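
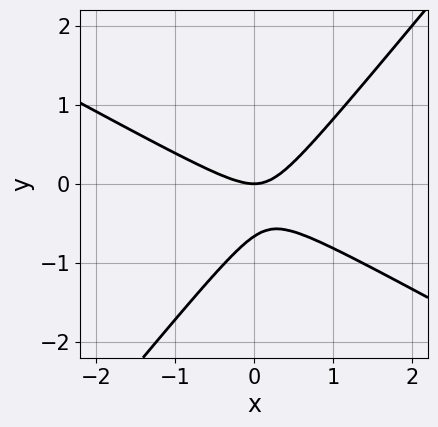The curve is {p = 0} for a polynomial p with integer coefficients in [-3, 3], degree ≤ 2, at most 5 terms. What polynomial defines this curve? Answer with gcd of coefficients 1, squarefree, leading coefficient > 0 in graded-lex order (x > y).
2*x^2 + 2*x*y - 3*y^2 - 2*y

(a) deg p = 2. No degree-1 curve has this shape.
(b) Against the integer gridlines: it crosses the y-axis at the gridline y = 0; one x-axis crossing is at x = 0.
(c) The integer polynomial consistent with all of this is the stated p.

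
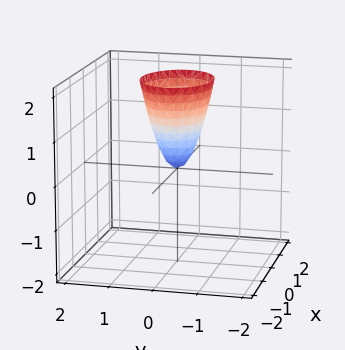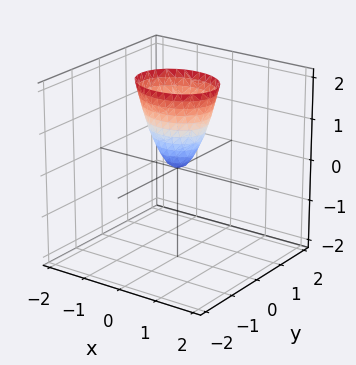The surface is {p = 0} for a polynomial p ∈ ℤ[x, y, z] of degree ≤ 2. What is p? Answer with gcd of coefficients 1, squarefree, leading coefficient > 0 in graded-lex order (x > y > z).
First, deg p = 2. A single bowl opening along one axis; a quadric.
Next, symmetries: it's symmetric under y → −y, forcing even powers of y; it's symmetric under x → −x, forcing even powers of x.
Then, against the integer gridlines: it meets the z-axis at z = 0 (among the integer gridlines); it meets the y-axis at y = 0 (among the integer gridlines).
Finally, putting this together gives p.

2*x^2 + 3*y^2 - z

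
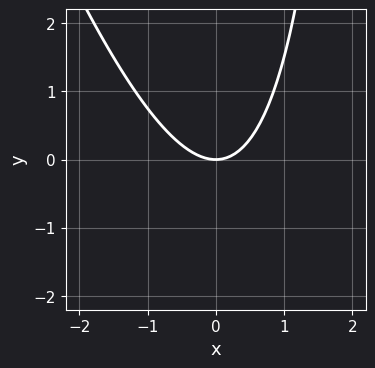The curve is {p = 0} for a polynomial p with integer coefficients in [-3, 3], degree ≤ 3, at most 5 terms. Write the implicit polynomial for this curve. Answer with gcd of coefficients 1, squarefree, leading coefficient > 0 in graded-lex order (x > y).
3*x^2 + x*y - 3*y

(a) deg p = 2. A generic line meets the curve in up to 2 points.
(b) Observable constraints: it crosses the x-axis at the gridline x = 0; it meets the y-axis at y = 0 (among the integer gridlines).
(c) Fitting integer coefficients to these (and the overall shape) gives p.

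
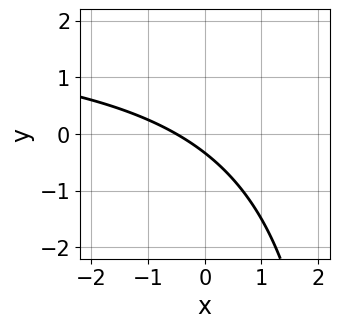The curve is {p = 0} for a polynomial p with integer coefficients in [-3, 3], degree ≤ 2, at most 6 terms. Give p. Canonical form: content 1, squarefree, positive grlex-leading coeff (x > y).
The degree is 2 — no degree-1 curve has this shape.
Solving for integer coefficients yields p as stated.

x*y - 2*x - 3*y - 1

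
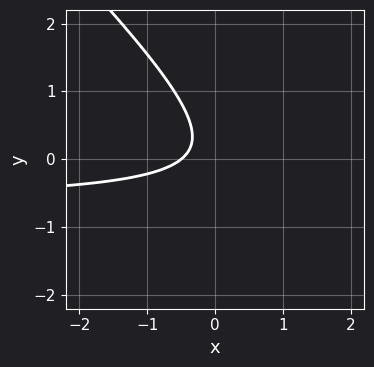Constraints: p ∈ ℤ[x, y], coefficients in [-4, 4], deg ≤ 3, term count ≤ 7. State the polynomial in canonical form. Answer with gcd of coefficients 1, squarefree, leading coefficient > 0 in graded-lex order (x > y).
Degree: the shape is more complex than any degree-1 curve, so deg p = 2.
Reading off the gridlines: it misses every integer gridline on the y-axis.
Solving for integer coefficients yields p as stated.

3*x*y + 3*y^2 + 2*x - y + 1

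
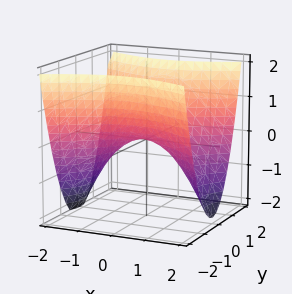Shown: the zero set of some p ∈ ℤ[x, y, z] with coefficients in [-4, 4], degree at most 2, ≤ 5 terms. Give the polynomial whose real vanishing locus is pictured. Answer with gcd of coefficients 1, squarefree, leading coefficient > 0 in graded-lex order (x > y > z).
x^2 - 2*y^2 + 2*z

(a) Degree: a hyperbolic paraboloid; a quadric, so deg p = 2.
(b) Symmetries: the y ↦ −y reflection is a symmetry, so y appears only in even powers; mirror symmetry x ↦ −x ⇒ only even powers of x.
(c) From the visible intercepts: it meets the z-axis at z = 0 (among the integer gridlines); one y-axis crossing is at y = 0; it meets the x-axis at x = 0 (among the integer gridlines).
(d) Assembling these constraints gives the stated polynomial.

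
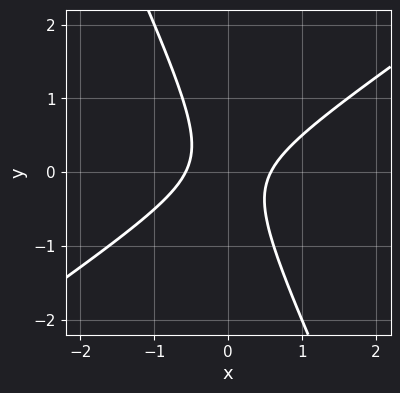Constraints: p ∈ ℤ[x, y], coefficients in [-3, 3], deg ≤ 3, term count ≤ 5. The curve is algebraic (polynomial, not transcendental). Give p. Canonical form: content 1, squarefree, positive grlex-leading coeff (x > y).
3*x^2 - 3*x*y - 2*y^2 - 1

First, deg p = 2. A generic line meets the curve in up to 2 points.
Then, observable constraints: the curve avoids every integer y-axis point in the box.
Finally, these observations pin down the coefficients.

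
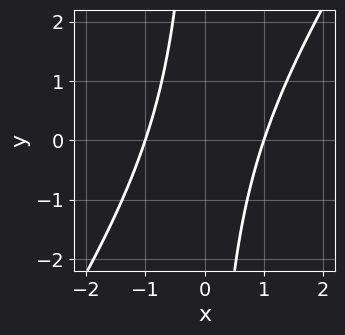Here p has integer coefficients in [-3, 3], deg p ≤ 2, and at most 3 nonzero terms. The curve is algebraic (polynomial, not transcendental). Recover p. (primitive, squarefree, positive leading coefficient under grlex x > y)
(a) deg p = 2. No degree-1 curve has this shape.
(b) Against the integer gridlines: the x-axis gridline crossings are at x ∈ {-1, 1}; it misses every integer gridline on the y-axis.
(c) Putting this together gives p.

3*x^2 - 2*x*y - 3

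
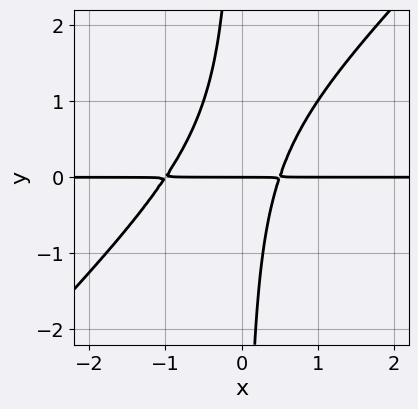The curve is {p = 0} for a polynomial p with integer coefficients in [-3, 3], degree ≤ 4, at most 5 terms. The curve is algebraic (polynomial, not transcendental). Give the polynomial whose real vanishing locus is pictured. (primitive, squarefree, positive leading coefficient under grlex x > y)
(a) The degree is 3 — a generic line meets the curve in up to 3 points.
(b) Checking where it meets the axes: one y-axis crossing is at y = 0; every point of the x-axis in the box is on the curve.
(c) Fitting integer coefficients to these (and the overall shape) gives p.

2*x^2*y - 2*x*y^2 + x*y - y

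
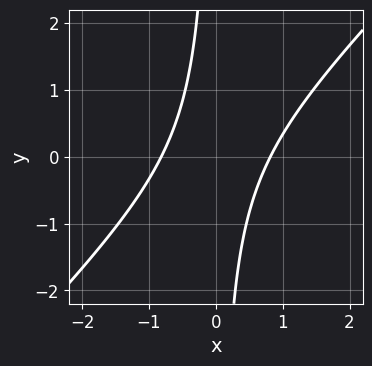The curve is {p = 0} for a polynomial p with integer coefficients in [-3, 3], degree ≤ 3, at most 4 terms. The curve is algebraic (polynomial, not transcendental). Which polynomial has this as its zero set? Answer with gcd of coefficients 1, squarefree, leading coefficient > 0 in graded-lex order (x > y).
First, deg p = 2. No degree-1 curve has this shape.
Then, checking where it meets the axes: no y-intercept at any integer in the box.
Finally, solving for integer coefficients yields p as stated.

3*x^2 - 3*x*y - 2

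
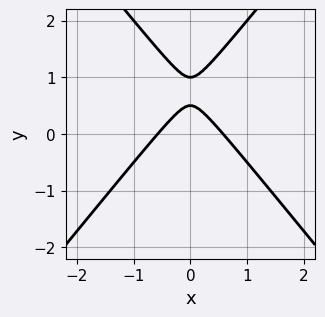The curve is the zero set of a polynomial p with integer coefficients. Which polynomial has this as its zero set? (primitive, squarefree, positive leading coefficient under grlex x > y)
First, deg p = 2. A generic line meets the curve in up to 2 points.
Next, symmetries: the x ↦ −x reflection is a symmetry, so x appears only in even powers.
Next, from the visible intercepts: it crosses the y-axis at the gridline y = 1.
Finally, solving for integer coefficients yields p as stated.

3*x^2 - 2*y^2 + 3*y - 1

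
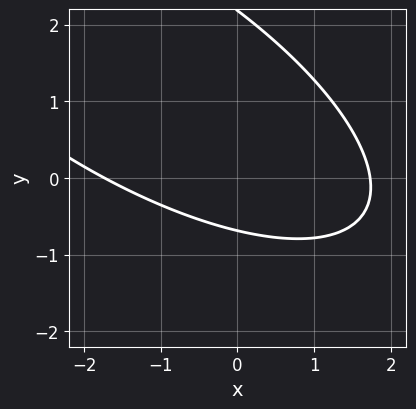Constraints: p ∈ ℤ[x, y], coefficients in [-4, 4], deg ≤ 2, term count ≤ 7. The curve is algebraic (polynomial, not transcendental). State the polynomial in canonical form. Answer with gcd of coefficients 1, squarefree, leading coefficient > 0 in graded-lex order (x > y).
x^2 + 2*x*y + 2*y^2 - 3*y - 3

(a) The degree is 2 — no degree-1 curve has this shape.
(b) Solving for integer coefficients yields p as stated.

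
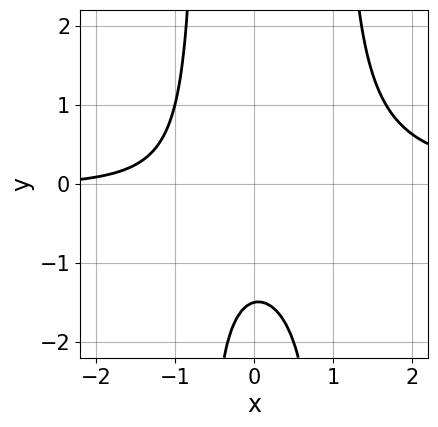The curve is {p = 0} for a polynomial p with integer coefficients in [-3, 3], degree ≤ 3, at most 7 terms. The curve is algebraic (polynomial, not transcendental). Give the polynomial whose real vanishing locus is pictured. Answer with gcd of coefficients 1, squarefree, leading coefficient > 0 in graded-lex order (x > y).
The degree is 3 — no degree-2 curve has this shape.
Observable constraints: no x-intercept at any integer in the box.
Fitting integer coefficients to these (and the overall shape) gives p.

3*x^2*y - x*y - x - 2*y - 3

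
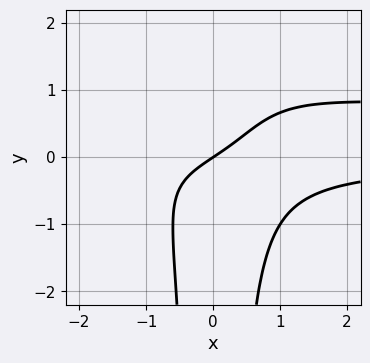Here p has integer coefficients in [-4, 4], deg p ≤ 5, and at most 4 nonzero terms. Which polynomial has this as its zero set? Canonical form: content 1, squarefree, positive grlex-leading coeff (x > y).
(a) The degree is 4 — a generic line meets the curve in up to 4 points.
(b) Checking where it meets the axes: it crosses the x-axis at the gridline x = 0; it meets the y-axis at y = 0 (among the integer gridlines).
(c) These observations pin down the coefficients.

3*x^2*y^2 - 2*x^2*y - 2*x + 3*y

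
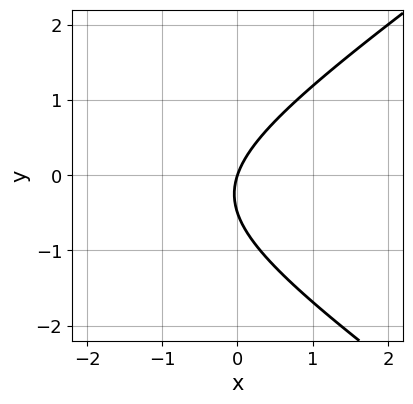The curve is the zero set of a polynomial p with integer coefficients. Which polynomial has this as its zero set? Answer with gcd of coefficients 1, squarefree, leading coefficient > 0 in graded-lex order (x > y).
x^2 - 2*y^2 + 3*x - y

First, degree: a generic line meets the curve in up to 2 points, so deg p = 2.
Next, from the axis intercepts and sections: it meets the x-axis at x = 0 (among the integer gridlines); it meets the y-axis at y = 0 (among the integer gridlines).
Finally, putting this together gives p.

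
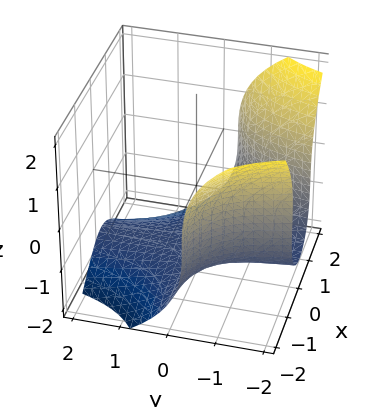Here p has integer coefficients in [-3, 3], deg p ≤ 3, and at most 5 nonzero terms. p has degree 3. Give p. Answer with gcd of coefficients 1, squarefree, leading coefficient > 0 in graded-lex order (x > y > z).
2*x^2*y + z^3 + 3

The degree is 3 — a generic line meets the surface in up to 3 points.
Against the integer gridlines: the surface avoids every integer x-axis point in the box; the surface avoids every integer y-axis point in the box.
These observations pin down the coefficients.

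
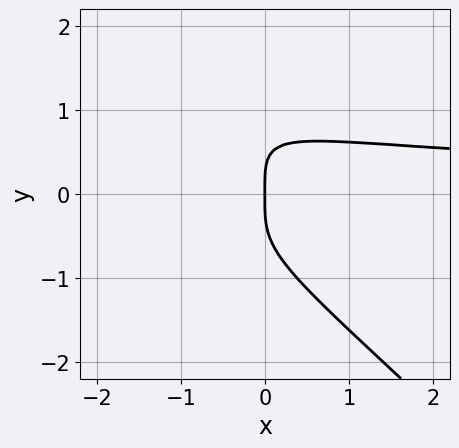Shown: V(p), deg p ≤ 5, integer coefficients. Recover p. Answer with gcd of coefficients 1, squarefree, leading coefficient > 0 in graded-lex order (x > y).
1. The degree is 4 — a generic line meets the curve in up to 4 points.
2. Against the integer gridlines: it meets the x-axis at x = 0 (among the integer gridlines); it meets the y-axis at y = 0 (among the integer gridlines).
3. Matching integer coefficients to the picture gives p.

x^2*y^2 + 2*x*y^3 + y^4 - x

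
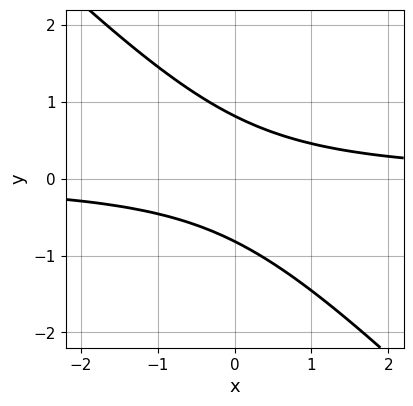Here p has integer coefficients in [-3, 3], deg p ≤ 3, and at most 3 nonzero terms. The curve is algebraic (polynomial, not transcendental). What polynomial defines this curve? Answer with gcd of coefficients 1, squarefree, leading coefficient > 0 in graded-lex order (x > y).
3*x*y + 3*y^2 - 2

1. deg p = 2. A generic line meets the curve in up to 2 points.
2. Reading off the gridlines: no x-intercept at any integer in the box.
3. These observations pin down the coefficients.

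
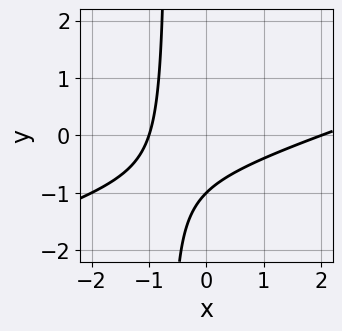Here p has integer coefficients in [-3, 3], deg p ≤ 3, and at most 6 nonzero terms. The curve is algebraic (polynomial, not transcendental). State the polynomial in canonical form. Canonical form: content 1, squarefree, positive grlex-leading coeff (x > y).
x^2 - 3*x*y - x - 2*y - 2

(a) The degree is 2 — a generic line meets the curve in up to 2 points.
(b) Against the integer gridlines: among the integer gridlines, it crosses the x-axis at x ∈ {-1, 2}; one y-axis crossing is at y = -1.
(c) Together with the visible shape, these determine p as stated.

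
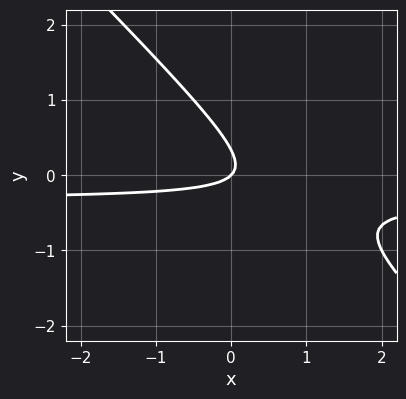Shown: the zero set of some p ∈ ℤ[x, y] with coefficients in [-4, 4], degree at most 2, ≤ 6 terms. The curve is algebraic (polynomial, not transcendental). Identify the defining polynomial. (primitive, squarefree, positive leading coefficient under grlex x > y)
(a) The degree is 2 — the shape is more complex than any degree-1 curve.
(b) From the visible intercepts: it meets the x-axis at x = 0 (among the integer gridlines); it meets the y-axis at y = 0 (among the integer gridlines).
(c) Assembling these constraints gives the stated polynomial.

3*x*y + 3*y^2 + x - y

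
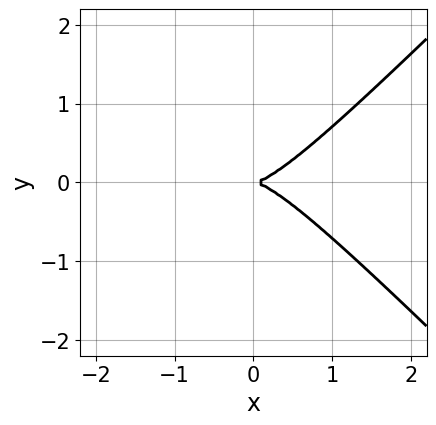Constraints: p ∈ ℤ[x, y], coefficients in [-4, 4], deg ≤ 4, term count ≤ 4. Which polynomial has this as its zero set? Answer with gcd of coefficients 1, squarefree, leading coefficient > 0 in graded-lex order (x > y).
1. Degree: the shape is more complex than any degree-2 curve, so deg p = 3.
2. Symmetries: mirror symmetry y ↦ −y ⇒ only even powers of y.
3. Observable constraints: it crosses the y-axis at the gridline y = 0; it crosses the x-axis at the gridline x = 0.
4. Putting this together gives p.

x^3 - x*y^2 - y^2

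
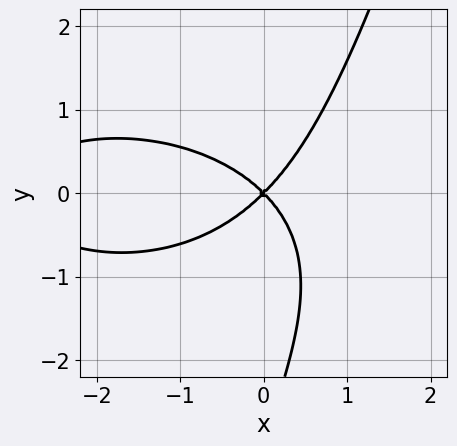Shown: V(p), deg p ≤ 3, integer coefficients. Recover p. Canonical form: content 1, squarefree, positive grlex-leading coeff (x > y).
x^3 + 3*x*y^2 - y^3 + 3*x^2 - 3*y^2

First, degree: no degree-2 curve has this shape, so deg p = 3.
Then, checking where it meets the axes: it crosses the x-axis at the gridline x = 0; it crosses the y-axis at the gridline y = 0.
Finally, the integer polynomial consistent with all of this is the stated p.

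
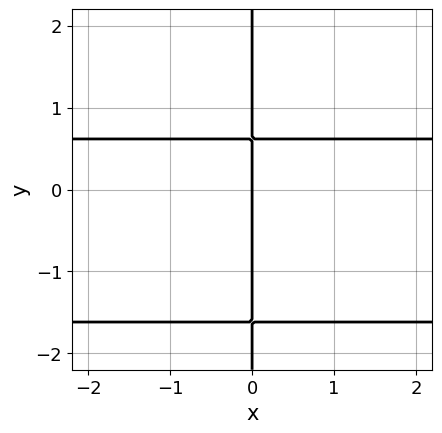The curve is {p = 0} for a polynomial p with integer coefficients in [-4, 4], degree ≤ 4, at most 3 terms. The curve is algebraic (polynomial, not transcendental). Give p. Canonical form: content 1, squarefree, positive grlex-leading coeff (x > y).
x*y^2 + x*y - x

(a) deg p = 3. A generic line meets the curve in up to 3 points.
(b) Observable constraints: it meets the x-axis at x = 0 (among the integer gridlines); every point of the y-axis in the box is on the curve.
(c) Assembling these constraints gives the stated polynomial.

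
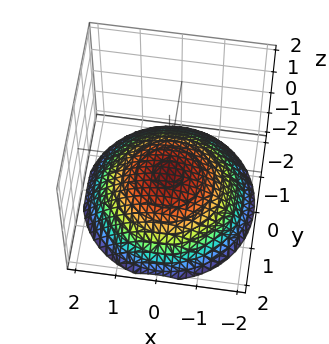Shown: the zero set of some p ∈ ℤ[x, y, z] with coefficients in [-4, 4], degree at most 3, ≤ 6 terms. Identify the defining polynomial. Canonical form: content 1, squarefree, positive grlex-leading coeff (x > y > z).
1. The degree is 2 — a generic line meets the surface in up to 2 points.
2. By symmetry, the z-axis is an axis of rotation, so x and y enter only as x² + y².
3. Against the integer gridlines: the surface avoids every integer x-axis point in the box; the surface avoids every integer y-axis point in the box; a circular section at z = -1 has radius exactly 1.
4. Putting this together gives p.

x^2 + y^2 + 3*z + 2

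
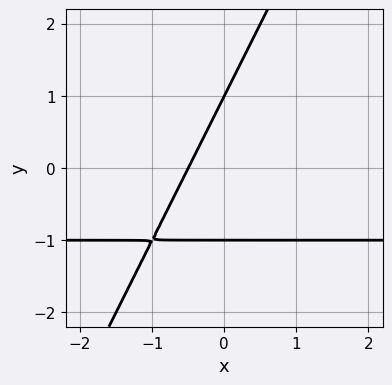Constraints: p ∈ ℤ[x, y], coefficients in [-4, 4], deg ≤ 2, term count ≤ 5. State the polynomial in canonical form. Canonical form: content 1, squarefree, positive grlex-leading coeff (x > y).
2*x*y - y^2 + 2*x + 1

(a) The degree is 2 — no degree-1 curve has this shape.
(b) From the visible intercepts: among the integer gridlines, it crosses the y-axis at y ∈ {-1, 1}.
(c) Assembling these constraints gives the stated polynomial.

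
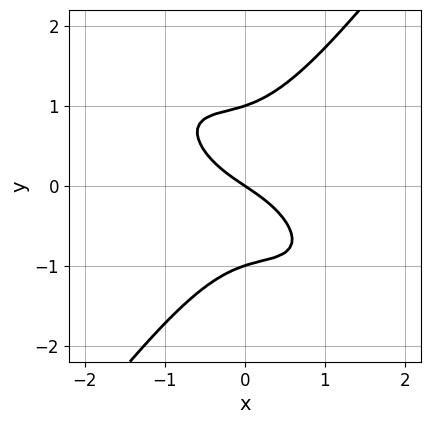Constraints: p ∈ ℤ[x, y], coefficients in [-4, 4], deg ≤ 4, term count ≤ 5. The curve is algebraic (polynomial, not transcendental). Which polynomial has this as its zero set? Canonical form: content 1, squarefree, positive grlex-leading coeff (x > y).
3*x^3 + 3*x^2*y - 3*y^3 + 2*x + 3*y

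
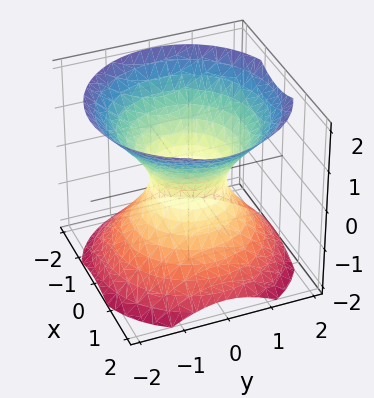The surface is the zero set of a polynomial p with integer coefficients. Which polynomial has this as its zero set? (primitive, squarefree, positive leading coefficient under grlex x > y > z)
3*x^2 + 3*y^2 - 3*z^2 - 2

(a) The degree is 2 — one connected sheet with a waist; a quadric.
(b) Symmetries: it's symmetric under z → −z, forcing even powers of z; the surface is invariant under rotation about z: p = q(x² + y², z).
(c) Against the integer gridlines: no z-intercept at any integer in the box; a circular section at z = -1 has radius between 1 and 2.
(d) Matching integer coefficients to the picture gives p.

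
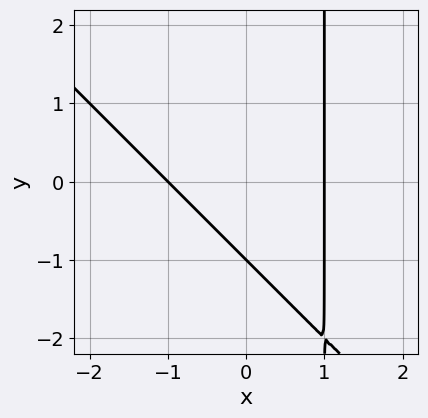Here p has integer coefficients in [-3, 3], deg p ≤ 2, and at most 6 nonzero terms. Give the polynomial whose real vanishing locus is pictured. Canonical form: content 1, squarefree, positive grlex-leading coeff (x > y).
x^2 + x*y - y - 1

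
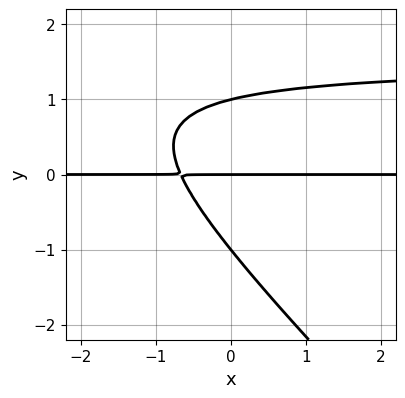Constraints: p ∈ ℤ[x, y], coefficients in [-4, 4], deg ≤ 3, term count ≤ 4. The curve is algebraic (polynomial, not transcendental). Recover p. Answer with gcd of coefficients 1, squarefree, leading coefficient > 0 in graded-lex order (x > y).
(a) The degree is 3 — a generic line meets the curve in up to 3 points.
(b) From the visible intercepts: among the integer gridlines, it crosses the y-axis at y ∈ {-1, 0, 1}; every point of the x-axis in the box is on the curve.
(c) Putting this together gives p.

2*x*y^2 + 2*y^3 - 3*x*y - 2*y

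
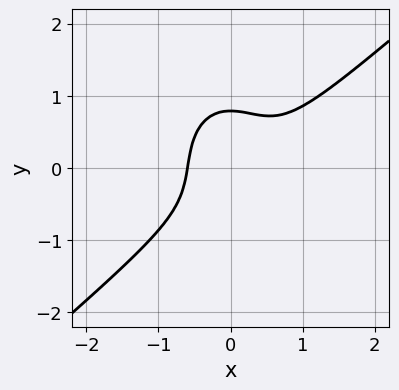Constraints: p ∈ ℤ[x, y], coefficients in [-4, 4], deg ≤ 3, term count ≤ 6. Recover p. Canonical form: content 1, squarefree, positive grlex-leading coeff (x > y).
1. The degree is 3 — no degree-2 curve has this shape.
2. Putting this together gives p.

3*x^3 - 2*x^2*y - 2*y^3 - x^2 + 1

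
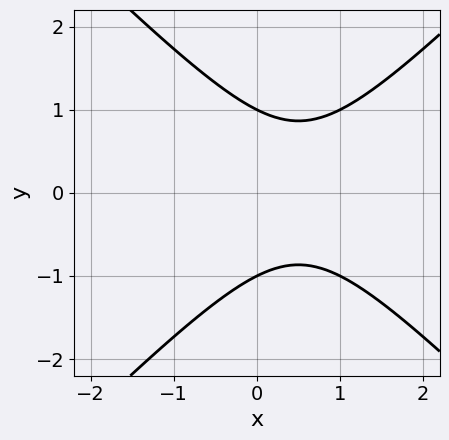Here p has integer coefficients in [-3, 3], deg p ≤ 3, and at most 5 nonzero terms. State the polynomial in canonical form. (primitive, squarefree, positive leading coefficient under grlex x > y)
x^2 - y^2 - x + 1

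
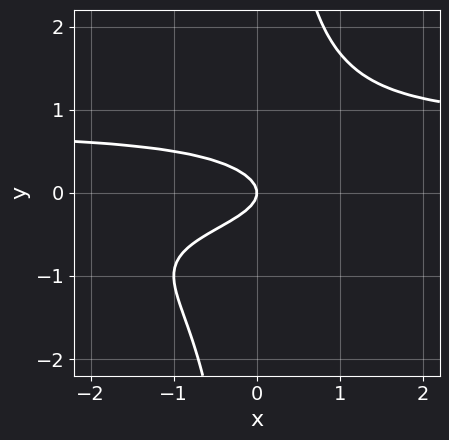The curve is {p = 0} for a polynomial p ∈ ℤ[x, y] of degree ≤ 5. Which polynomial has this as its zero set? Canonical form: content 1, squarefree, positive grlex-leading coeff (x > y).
2*x*y^3 - 3*y^2 - x

(a) The degree is 4 — no degree-3 curve has this shape.
(b) Against the integer gridlines: one y-axis crossing is at y = 0; it meets the x-axis at x = 0 (among the integer gridlines).
(c) Fitting integer coefficients to these (and the overall shape) gives p.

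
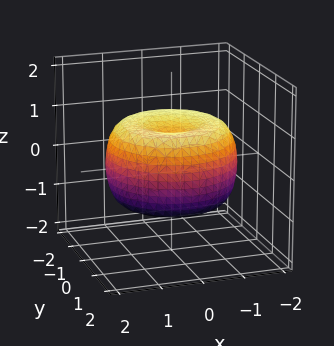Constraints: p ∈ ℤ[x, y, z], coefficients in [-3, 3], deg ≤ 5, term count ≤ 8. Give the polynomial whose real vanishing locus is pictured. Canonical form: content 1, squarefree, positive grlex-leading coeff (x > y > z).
x^4 + 2*x^2*y^2 + y^4 - 2*x^2 - 2*y^2 + 2*z^2 - 1

First, degree: the shape is more complex than any degree-3 surface, so deg p = 4.
Next, by symmetry, the surface is invariant under rotation about z: p = q(x² + y², z).
Next, against the integer gridlines: a circular section at z = 1 has radius exactly 1.
Finally, putting this together gives p.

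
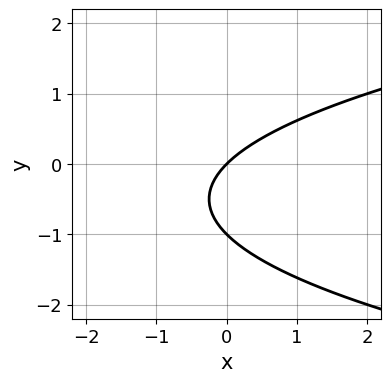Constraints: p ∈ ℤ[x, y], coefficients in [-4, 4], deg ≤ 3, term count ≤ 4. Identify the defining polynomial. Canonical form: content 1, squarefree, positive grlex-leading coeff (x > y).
1. deg p = 2. The shape is more complex than any degree-1 curve.
2. Observable constraints: it crosses the x-axis at the gridline x = 0; the y-axis gridline crossings are at y ∈ {-1, 0}.
3. Fitting integer coefficients to these (and the overall shape) gives p.

y^2 - x + y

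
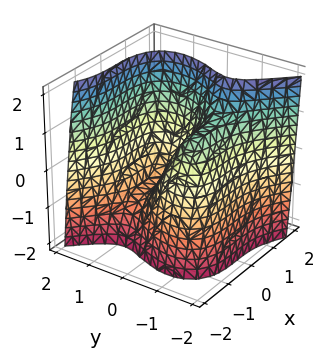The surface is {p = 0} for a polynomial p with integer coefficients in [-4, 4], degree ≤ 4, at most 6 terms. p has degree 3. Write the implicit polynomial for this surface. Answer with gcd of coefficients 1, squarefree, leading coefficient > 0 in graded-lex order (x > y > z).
x^3 + y^3 - 2*y - z

deg p = 3. No degree-2 surface has this shape.
From the visible intercepts: one z-axis crossing is at z = 0; it crosses the y-axis at the gridline y = 0; it meets the x-axis at x = 0 (among the integer gridlines).
Together with the visible shape, these determine p as stated.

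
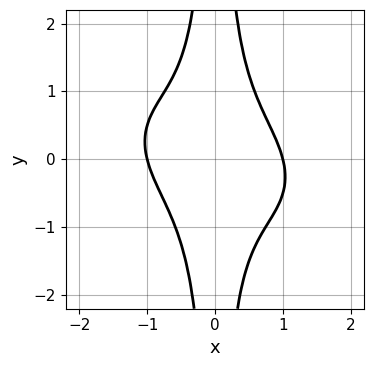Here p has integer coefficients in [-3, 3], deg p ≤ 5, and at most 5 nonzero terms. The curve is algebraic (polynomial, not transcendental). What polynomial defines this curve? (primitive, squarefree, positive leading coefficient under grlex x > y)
x^4 + x^3*y + 2*x^2*y^2 - 1

First, deg p = 4. No degree-3 curve has this shape.
Next, reading off the gridlines: it misses every integer gridline on the y-axis; among the integer gridlines, it crosses the x-axis at x ∈ {-1, 1}.
Finally, the integer polynomial consistent with all of this is the stated p.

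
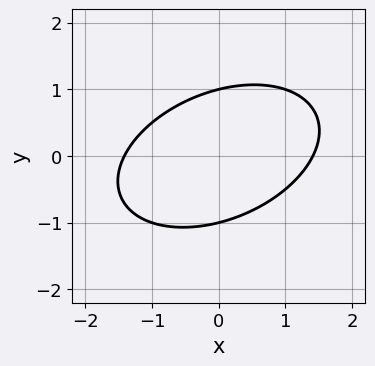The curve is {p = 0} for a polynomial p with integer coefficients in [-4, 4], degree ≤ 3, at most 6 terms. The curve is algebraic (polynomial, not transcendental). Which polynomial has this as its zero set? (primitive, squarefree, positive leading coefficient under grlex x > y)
The degree is 2 — a generic line meets the curve in up to 2 points.
Reading off the gridlines: among the integer gridlines, it crosses the y-axis at y ∈ {-1, 1}.
Solving for integer coefficients yields p as stated.

x^2 - x*y + 2*y^2 - 2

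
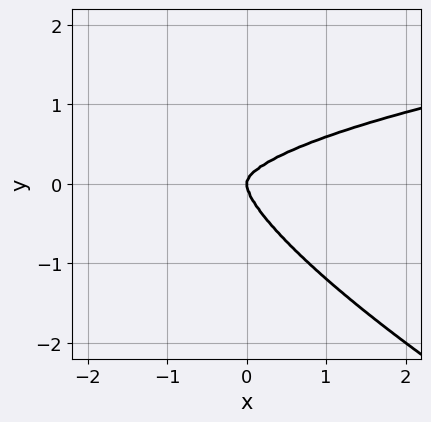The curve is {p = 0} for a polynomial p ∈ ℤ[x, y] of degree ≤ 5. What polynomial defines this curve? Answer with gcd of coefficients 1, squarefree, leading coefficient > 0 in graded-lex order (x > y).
x^2*y^2 + 3*x*y^3 + 3*y^4 - x^3 - x*y^2

(a) Degree: no degree-3 curve has this shape, so deg p = 4.
(b) From the axis intercepts and sections: it crosses the x-axis at the gridline x = 0; one y-axis crossing is at y = 0.
(c) These observations pin down the coefficients.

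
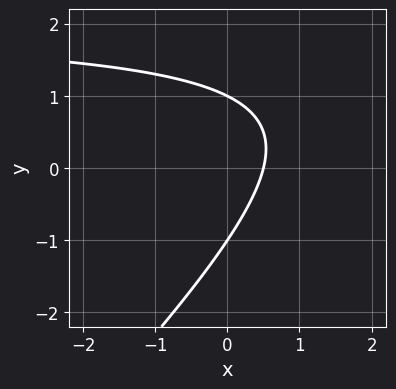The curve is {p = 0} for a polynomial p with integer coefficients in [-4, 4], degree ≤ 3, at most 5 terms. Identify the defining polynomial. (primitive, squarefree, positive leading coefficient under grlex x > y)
x*y - y^2 - 2*x + 1

(a) deg p = 2. A generic line meets the curve in up to 2 points.
(b) Observable constraints: the y-axis gridline crossings are at y ∈ {-1, 1}.
(c) Solving for integer coefficients yields p as stated.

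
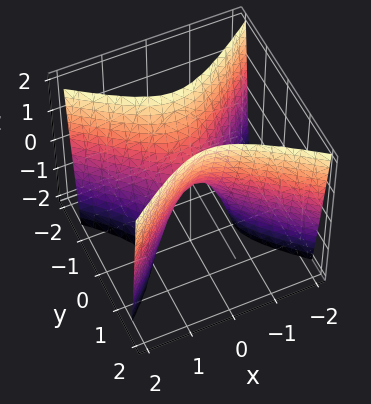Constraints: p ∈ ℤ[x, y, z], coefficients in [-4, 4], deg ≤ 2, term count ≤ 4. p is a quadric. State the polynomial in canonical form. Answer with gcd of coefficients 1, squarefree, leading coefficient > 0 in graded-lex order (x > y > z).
2*x^2 - 3*y^2 + z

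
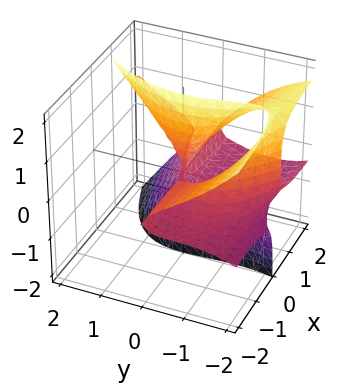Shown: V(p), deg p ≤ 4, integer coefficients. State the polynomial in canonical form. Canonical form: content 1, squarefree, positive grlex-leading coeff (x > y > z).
(a) Degree: a generic line meets the surface in up to 3 points, so deg p = 3.
(b) Against the integer gridlines: it crosses the y-axis at the gridline y = -2; the visible x-axis segment lies entirely on the surface; the visible z-axis segment lies entirely on the surface.
(c) Assembling these constraints gives the stated polynomial.

2*x*y*z + 3*x*z^2 - y^3 + x*y - 2*y^2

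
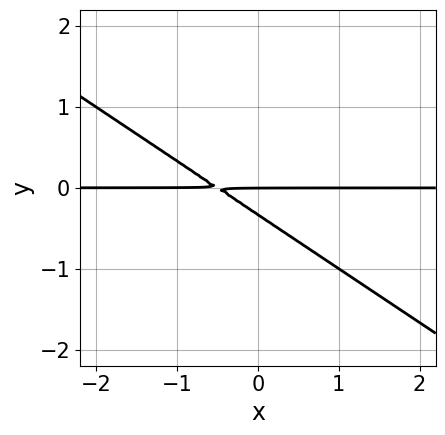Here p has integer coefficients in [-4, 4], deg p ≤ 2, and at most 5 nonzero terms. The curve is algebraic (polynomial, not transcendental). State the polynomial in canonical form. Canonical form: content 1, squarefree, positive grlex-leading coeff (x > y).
2*x*y + 3*y^2 + y

1. deg p = 2. A generic line meets the curve in up to 2 points.
2. Observable constraints: it crosses the y-axis at the gridline y = 0; every point of the x-axis in the box is on the curve.
3. Fitting integer coefficients to these (and the overall shape) gives p.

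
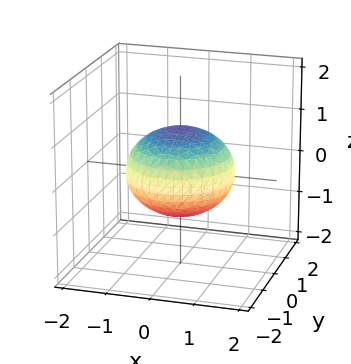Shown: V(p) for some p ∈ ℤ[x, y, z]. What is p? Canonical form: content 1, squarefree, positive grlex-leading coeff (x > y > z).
2*x^2 + 2*y^2 + 3*z^2 - 3

(a) deg p = 2. Bounded and convex; a quadric.
(b) By symmetry, every cross-section ⟂ z is a circle, so x, y appear only via x² + y²; the z ↦ −z reflection is a symmetry, so z appears only in even powers.
(c) Observable constraints: the z-axis gridline crossings are at z ∈ {-1, 1}; a circular section at z = 0 has radius between 1 and 2.
(d) Together with the visible shape, these determine p as stated.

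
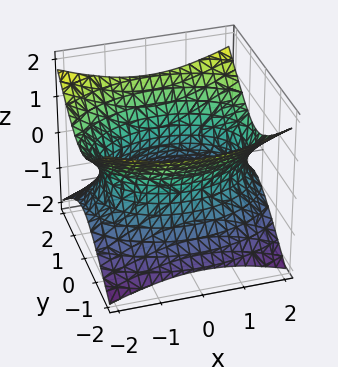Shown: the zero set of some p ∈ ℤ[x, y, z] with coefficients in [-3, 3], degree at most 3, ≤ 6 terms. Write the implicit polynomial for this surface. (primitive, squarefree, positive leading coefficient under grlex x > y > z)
x^2 + 2*y^2 - 3*z^2 - 3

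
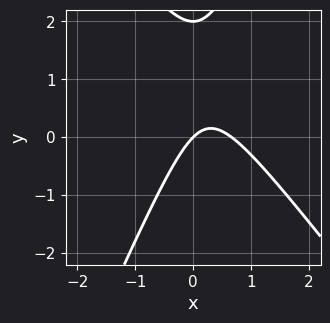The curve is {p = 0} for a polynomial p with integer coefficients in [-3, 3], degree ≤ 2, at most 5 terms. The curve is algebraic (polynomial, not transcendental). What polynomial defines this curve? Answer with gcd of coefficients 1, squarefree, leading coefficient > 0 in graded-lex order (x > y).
3*x^2 + x*y - y^2 - 2*x + 2*y

1. Degree: no degree-1 curve has this shape, so deg p = 2.
2. From the axis intercepts and sections: it meets the x-axis at x = 0 (among the integer gridlines); among the integer gridlines, it crosses the y-axis at y ∈ {0, 2}.
3. The integer polynomial consistent with all of this is the stated p.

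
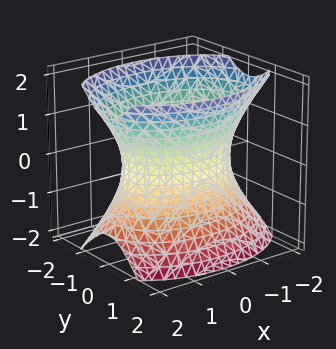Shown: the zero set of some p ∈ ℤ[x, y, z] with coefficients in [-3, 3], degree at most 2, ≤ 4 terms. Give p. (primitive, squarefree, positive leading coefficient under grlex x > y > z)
(a) Degree: one connected sheet with a waist; a quadric, so deg p = 2.
(b) Symmetries: mirror symmetry y ↦ −y ⇒ only even powers of y; mirror symmetry x ↦ −x ⇒ only even powers of x; it's symmetric under z → −z, forcing even powers of z.
(c) From the axis intercepts and sections: the y-axis gridline crossings are at y ∈ {-1, 1}; it misses every integer gridline on the z-axis.
(d) Together with the visible shape, these determine p as stated.

x^2 + 2*y^2 - z^2 - 2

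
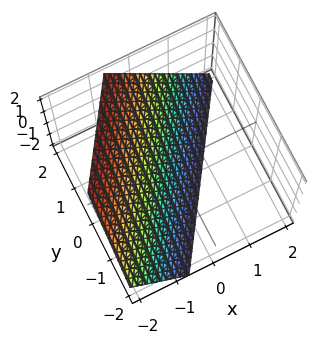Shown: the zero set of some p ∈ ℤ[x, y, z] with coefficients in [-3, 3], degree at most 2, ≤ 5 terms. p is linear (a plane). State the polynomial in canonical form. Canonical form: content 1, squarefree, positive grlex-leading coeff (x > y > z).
(a) Degree: every cross-section is a straight line — this is a plane, so deg p = 1.
(b) From the visible intercepts: one y-axis crossing is at y = 1; it meets the z-axis at z = -1 (among the integer gridlines).
(c) Solving for integer coefficients yields p as stated.

3*x - 2*y + 2*z + 2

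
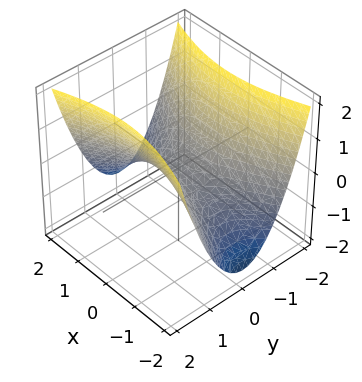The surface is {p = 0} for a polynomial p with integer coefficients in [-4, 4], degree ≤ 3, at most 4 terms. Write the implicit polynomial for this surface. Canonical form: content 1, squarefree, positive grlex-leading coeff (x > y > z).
deg p = 2. A saddle surface; a quadric.
Symmetries: it's symmetric under x → −x, forcing even powers of x; mirror symmetry y ↦ −y ⇒ only even powers of y.
Observable constraints: it meets the x-axis at x = 0 (among the integer gridlines); it crosses the y-axis at the gridline y = 0; it meets the z-axis at z = 0 (among the integer gridlines).
These observations pin down the coefficients.

x^2 - 3*y^2 + 3*z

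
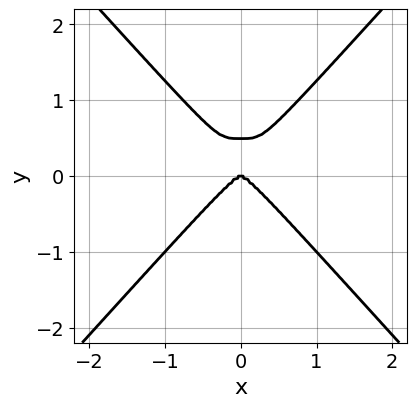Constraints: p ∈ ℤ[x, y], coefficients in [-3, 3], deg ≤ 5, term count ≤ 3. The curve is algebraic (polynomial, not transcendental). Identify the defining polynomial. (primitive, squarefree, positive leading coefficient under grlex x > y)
3*x^4 - 2*y^4 + y^3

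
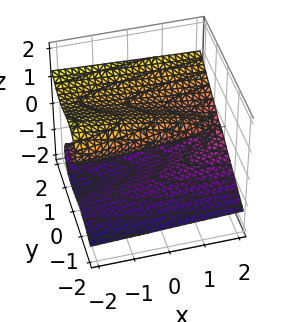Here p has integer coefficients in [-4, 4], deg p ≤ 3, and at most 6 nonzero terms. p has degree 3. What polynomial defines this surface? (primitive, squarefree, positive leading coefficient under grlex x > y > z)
2*y^3 - 3*y^2*z - 3*z^3 - x*z + 2*z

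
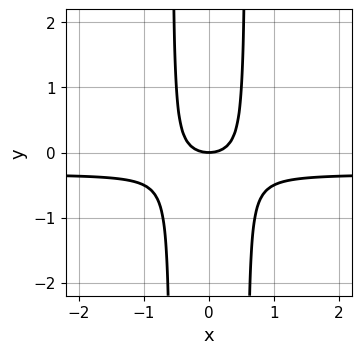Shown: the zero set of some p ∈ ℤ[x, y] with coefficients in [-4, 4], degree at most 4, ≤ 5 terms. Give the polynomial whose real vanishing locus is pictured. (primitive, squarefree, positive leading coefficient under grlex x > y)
3*x^2*y + x^2 - y

The degree is 3 — the shape is more complex than any degree-2 curve.
Symmetries: mirror symmetry x ↦ −x ⇒ only even powers of x.
Reading off the gridlines: it crosses the x-axis at the gridline x = 0; it crosses the y-axis at the gridline y = 0.
Matching integer coefficients to the picture gives p.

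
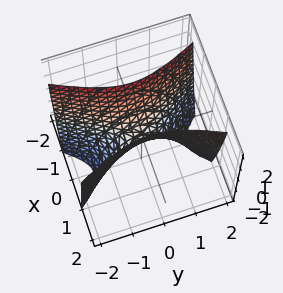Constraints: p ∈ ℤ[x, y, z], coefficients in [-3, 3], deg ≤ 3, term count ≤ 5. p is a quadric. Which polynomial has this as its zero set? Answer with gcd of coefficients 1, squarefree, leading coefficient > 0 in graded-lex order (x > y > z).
3*x^2 - y^2 - z

The degree is 2 — a hyperbolic paraboloid; a quadric.
Symmetries: mirror symmetry y ↦ −y ⇒ only even powers of y; the x ↦ −x reflection is a symmetry, so x appears only in even powers.
Reading off the gridlines: it crosses the y-axis at the gridline y = 0; it meets the x-axis at x = 0 (among the integer gridlines).
The integer polynomial consistent with all of this is the stated p.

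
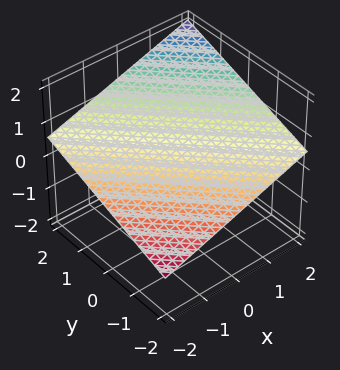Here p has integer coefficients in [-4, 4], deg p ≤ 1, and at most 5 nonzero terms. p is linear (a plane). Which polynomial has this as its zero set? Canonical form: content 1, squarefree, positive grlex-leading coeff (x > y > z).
(a) deg p = 1. The surface is flat (a plane).
(b) From the visible intercepts: it crosses the y-axis at the gridline y = -2; it crosses the x-axis at the gridline x = -2.
(c) Solving for integer coefficients yields p as stated.

x + y - 3*z + 2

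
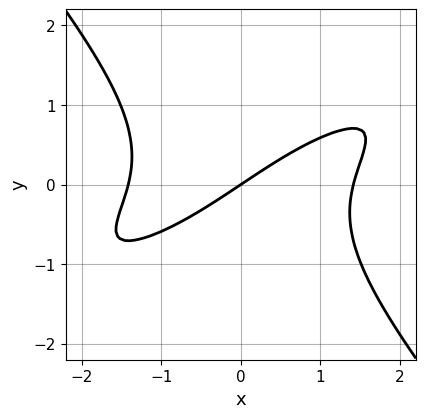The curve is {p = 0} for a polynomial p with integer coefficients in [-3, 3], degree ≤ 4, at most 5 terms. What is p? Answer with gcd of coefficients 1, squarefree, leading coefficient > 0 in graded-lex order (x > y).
x^3 - 2*x^2*y + 2*y^3 - 2*x + 3*y

Degree: the shape is more complex than any degree-2 curve, so deg p = 3.
Reading off the gridlines: one y-axis crossing is at y = 0; one x-axis crossing is at x = 0.
Fitting integer coefficients to these (and the overall shape) gives p.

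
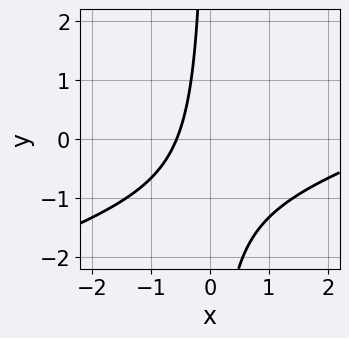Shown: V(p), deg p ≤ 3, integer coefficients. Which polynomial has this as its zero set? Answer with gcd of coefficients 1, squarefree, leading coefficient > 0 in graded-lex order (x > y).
x^2 - 3*x*y - 3*x - 2

deg p = 2. The shape is more complex than any degree-1 curve.
From the axis intercepts and sections: the curve avoids every integer y-axis point in the box.
Assembling these constraints gives the stated polynomial.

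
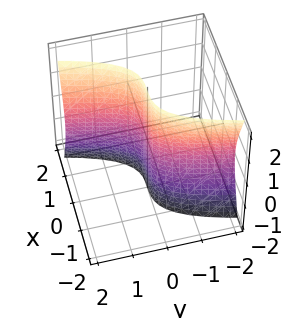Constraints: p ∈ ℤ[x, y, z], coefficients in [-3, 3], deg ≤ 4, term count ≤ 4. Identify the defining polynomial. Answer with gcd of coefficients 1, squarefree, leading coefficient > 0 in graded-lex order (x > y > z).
3*x^3 - y*z^2 - 2*y

(a) deg p = 3. The shape is more complex than any degree-2 surface.
(b) From the visible intercepts: it meets the x-axis at x = 0 (among the integer gridlines); the visible z-axis segment lies entirely on the surface; it meets the y-axis at y = 0 (among the integer gridlines).
(c) Assembling these constraints gives the stated polynomial.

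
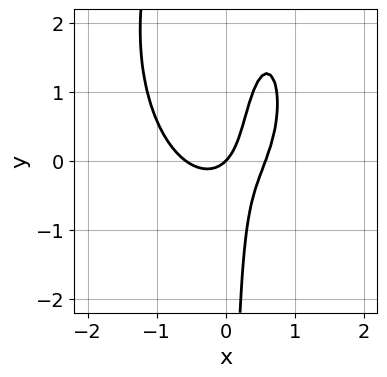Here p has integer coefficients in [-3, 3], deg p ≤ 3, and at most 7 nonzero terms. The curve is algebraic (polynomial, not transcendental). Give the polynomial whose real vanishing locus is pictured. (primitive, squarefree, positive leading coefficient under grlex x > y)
(a) deg p = 3. A generic line meets the curve in up to 3 points.
(b) Against the integer gridlines: it crosses the y-axis at the gridline y = 0; it meets the x-axis at x = 0 (among the integer gridlines).
(c) Together with the visible shape, these determine p as stated.

3*x^3 + x*y^2 - 3*x*y - x + y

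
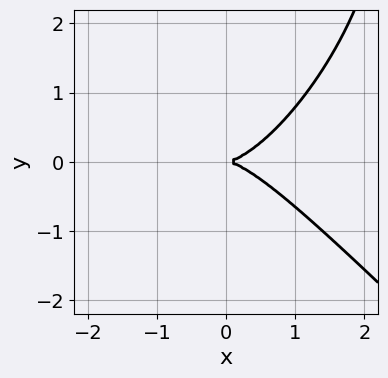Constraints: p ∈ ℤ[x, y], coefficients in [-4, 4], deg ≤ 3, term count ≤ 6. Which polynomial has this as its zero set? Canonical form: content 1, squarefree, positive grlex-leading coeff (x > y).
2*x^3 - x*y^2 + y^3 - 3*y^2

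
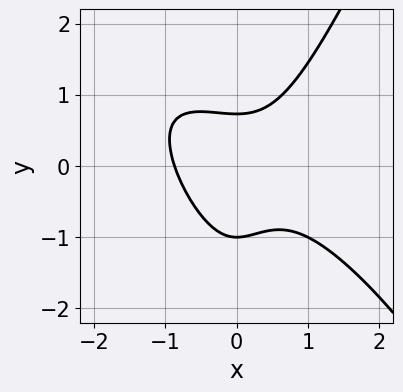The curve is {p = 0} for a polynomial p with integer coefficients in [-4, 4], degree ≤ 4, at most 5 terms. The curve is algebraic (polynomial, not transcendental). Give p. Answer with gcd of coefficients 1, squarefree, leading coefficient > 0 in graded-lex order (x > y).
3*x^3 + 3*x^2*y - y^3 - 3*y^2 + 2

The degree is 3 — no degree-2 curve has this shape.
From the axis intercepts and sections: it meets the y-axis at y = -1 (among the integer gridlines).
Assembling these constraints gives the stated polynomial.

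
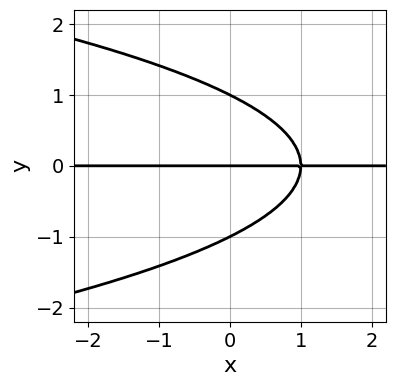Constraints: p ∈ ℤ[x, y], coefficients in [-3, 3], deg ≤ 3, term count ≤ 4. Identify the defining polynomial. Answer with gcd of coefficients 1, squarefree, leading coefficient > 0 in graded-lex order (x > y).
y^3 + x*y - y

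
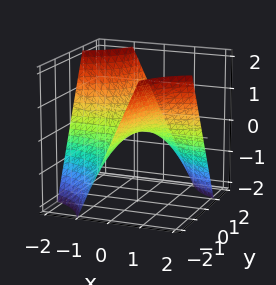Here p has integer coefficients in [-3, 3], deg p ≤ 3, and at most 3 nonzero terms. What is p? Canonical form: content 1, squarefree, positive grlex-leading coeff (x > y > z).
x*y + z

1. deg p = 2.
2. Against the integer gridlines: the visible y-axis segment lies entirely on the surface; every point of the x-axis in the box is on the surface.
3. Solving for integer coefficients yields p as stated.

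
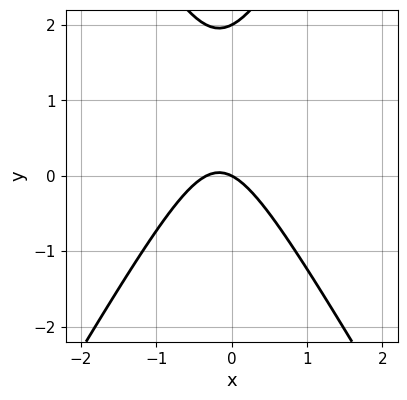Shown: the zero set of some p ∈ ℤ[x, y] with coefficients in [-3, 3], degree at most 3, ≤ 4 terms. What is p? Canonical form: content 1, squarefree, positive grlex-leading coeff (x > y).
3*x^2 - y^2 + x + 2*y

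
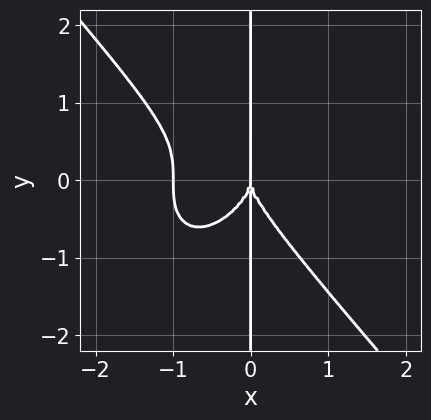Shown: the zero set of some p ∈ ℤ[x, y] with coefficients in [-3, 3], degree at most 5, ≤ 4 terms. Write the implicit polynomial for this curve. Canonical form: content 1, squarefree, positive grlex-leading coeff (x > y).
The degree is 4 — the shape is more complex than any degree-3 curve.
Checking where it meets the axes: the x-axis gridline crossings are at x ∈ {-1, 0}; every point of the y-axis in the box is on the curve.
Putting this together gives p.

3*x^4 + 2*x*y^3 + 3*x^3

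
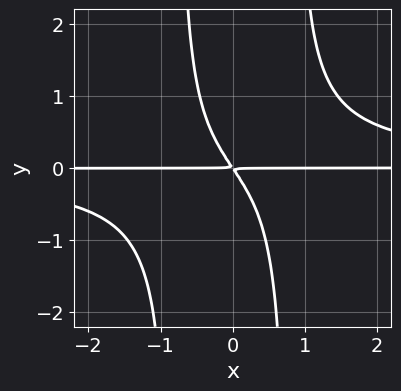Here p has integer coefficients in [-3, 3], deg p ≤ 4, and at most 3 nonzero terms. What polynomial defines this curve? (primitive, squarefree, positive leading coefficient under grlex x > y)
3*x^2*y^2 - 3*x*y - 2*y^2

1. Degree: a generic line meets the curve in up to 4 points, so deg p = 4.
2. Observable constraints: the visible x-axis segment lies entirely on the curve.
3. Together with the visible shape, these determine p as stated.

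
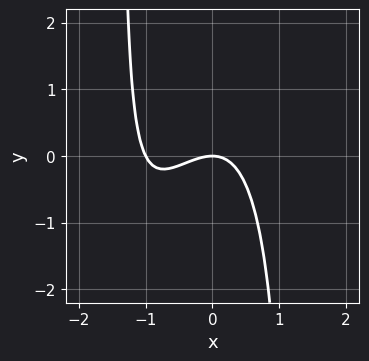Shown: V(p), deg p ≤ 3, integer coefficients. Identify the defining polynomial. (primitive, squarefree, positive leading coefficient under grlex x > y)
2*x^3 - x^2*y + 2*x^2 + 2*y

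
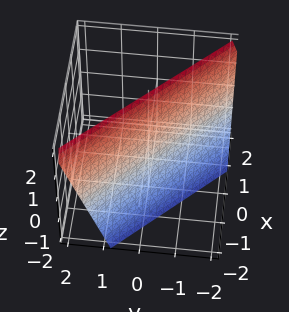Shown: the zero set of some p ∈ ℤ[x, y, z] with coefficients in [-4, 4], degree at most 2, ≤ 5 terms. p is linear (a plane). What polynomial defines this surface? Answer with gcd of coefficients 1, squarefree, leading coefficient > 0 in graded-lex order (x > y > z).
First, deg p = 1.
Next, from the axis intercepts and sections: one z-axis crossing is at z = 2.
Finally, solving for integer coefficients yields p as stated.

3*x + 3*y - z + 2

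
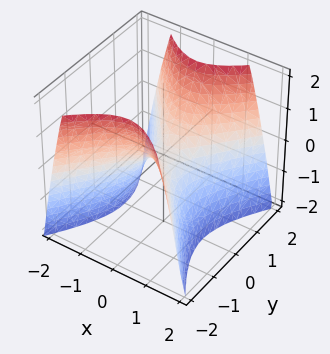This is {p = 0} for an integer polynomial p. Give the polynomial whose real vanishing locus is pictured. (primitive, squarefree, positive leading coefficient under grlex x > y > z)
3*x^2 - 2*y^2 + 2*z

Degree: a saddle surface; a quadric, so deg p = 2.
Symmetries: it's symmetric under y → −y, forcing even powers of y; mirror symmetry x ↦ −x ⇒ only even powers of x.
From the axis intercepts and sections: one x-axis crossing is at x = 0; it crosses the z-axis at the gridline z = 0.
Assembling these constraints gives the stated polynomial.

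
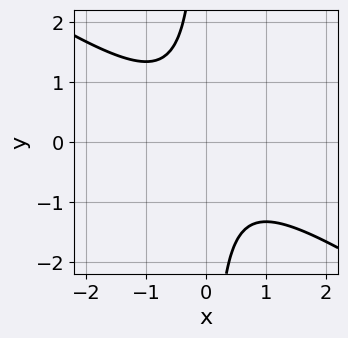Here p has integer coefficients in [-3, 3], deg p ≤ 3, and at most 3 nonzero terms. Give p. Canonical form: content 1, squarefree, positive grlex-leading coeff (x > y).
2*x^2 + 3*x*y + 2

First, deg p = 2.
Next, against the integer gridlines: it misses every integer gridline on the x-axis; the curve avoids every integer y-axis point in the box.
Finally, solving for integer coefficients yields p as stated.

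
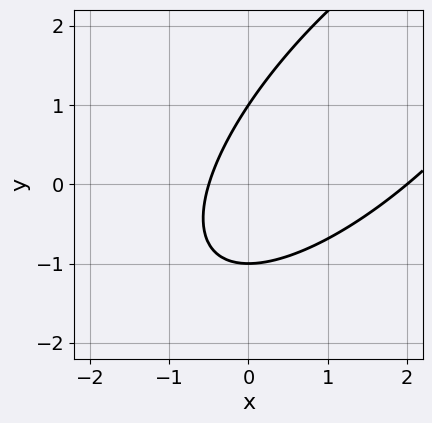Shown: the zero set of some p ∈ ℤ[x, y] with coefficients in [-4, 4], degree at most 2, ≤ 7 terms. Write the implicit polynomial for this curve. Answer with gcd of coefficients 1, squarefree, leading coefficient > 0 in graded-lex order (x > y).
1. The degree is 2 — a generic line meets the curve in up to 2 points.
2. From the visible intercepts: one x-axis crossing is at x = 2; among the integer gridlines, it crosses the y-axis at y ∈ {-1, 1}.
3. Assembling these constraints gives the stated polynomial.

2*x^2 - 3*x*y + 2*y^2 - 3*x - 2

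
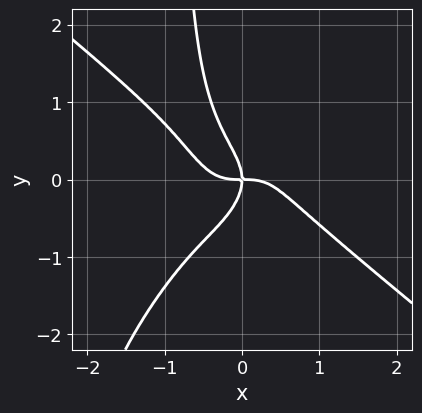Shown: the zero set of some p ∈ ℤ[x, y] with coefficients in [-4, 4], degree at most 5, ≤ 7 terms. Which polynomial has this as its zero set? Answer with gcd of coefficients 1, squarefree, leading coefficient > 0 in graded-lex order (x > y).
3*x^4 - 3*x^2*y^2 + 2*x*y^3 + 2*y^3 + 2*x*y

First, degree: no degree-3 curve has this shape, so deg p = 4.
Then, against the integer gridlines: it meets the x-axis at x = 0 (among the integer gridlines); one y-axis crossing is at y = 0.
Finally, putting this together gives p.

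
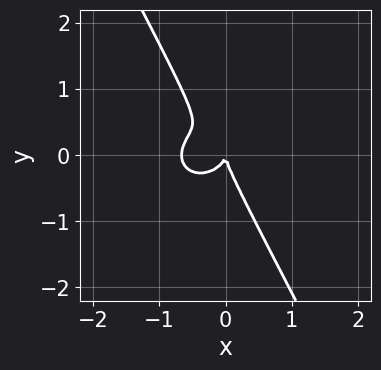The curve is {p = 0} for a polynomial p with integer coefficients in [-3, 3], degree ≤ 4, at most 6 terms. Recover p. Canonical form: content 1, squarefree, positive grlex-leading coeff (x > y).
3*x^3 + 3*x*y^2 + 2*y^3 + 2*x^2

1. deg p = 3. No degree-2 curve has this shape.
2. From the axis intercepts and sections: one x-axis crossing is at x = 0; it meets the y-axis at y = 0 (among the integer gridlines).
3. Solving for integer coefficients yields p as stated.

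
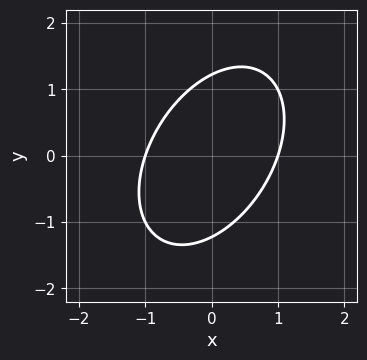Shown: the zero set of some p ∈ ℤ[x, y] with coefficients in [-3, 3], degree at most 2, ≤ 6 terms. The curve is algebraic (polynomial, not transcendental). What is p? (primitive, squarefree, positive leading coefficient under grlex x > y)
(a) deg p = 2. No degree-1 curve has this shape.
(b) Observable constraints: the x-axis gridline crossings are at x ∈ {-1, 1}.
(c) Putting this together gives p.

3*x^2 - 2*x*y + 2*y^2 - 3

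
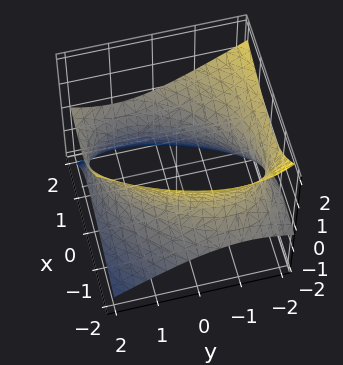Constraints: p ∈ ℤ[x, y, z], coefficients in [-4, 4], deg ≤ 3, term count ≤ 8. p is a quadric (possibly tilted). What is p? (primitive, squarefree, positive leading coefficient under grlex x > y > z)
x^2 - x*y - 2*x*z + y^2 - 2*z^2 - 3

The degree is 2 — a generic line meets the surface in up to 2 points.
Checking where it meets the axes: no z-intercept at any integer in the box.
Together with the visible shape, these determine p as stated.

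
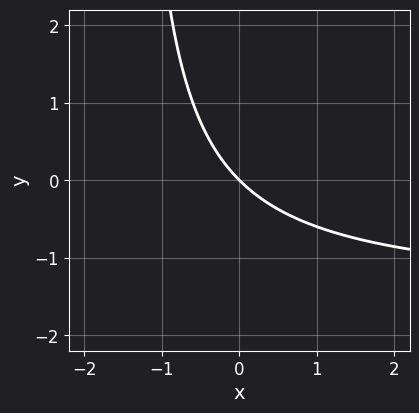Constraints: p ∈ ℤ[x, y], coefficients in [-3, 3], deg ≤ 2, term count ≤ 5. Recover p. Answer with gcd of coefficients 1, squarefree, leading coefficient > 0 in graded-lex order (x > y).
Degree: no degree-1 curve has this shape, so deg p = 2.
Observable constraints: it crosses the x-axis at the gridline x = 0; it crosses the y-axis at the gridline y = 0.
Assembling these constraints gives the stated polynomial.

2*x*y + 3*x + 3*y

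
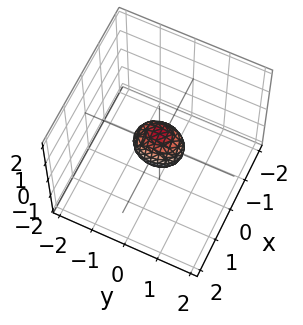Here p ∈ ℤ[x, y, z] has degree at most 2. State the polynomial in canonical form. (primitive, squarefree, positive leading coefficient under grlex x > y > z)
3*x^2 + 2*y^2 + 2*z^2 - 1

(a) The degree is 2 — a closed, bounded, convex surface; a quadric.
(b) Symmetries: mirror symmetry y ↦ −y ⇒ only even powers of y; mirror symmetry x ↦ −x ⇒ only even powers of x; the z ↦ −z reflection is a symmetry, so z appears only in even powers.
(c) The integer polynomial consistent with all of this is the stated p.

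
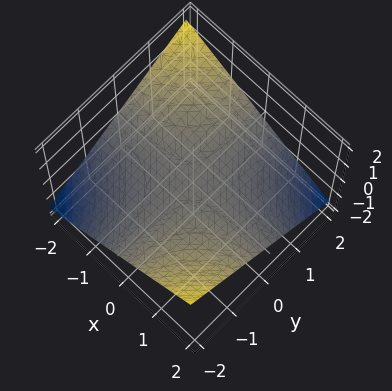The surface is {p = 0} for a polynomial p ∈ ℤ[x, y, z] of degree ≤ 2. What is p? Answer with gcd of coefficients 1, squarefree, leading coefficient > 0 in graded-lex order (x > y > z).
x*y + 3*z

First, deg p = 2.
Next, checking where it meets the axes: the visible x-axis segment lies entirely on the surface; the visible y-axis segment lies entirely on the surface; one z-axis crossing is at z = 0.
Finally, solving for integer coefficients yields p as stated.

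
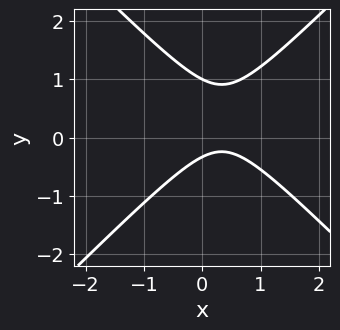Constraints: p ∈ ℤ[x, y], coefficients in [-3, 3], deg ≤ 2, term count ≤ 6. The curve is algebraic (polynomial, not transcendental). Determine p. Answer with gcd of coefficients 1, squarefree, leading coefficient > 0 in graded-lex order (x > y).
3*x^2 - 3*y^2 - 2*x + 2*y + 1

1. Degree: no degree-1 curve has this shape, so deg p = 2.
2. Against the integer gridlines: it meets the y-axis at y = 1 (among the integer gridlines); the curve avoids every integer x-axis point in the box.
3. Matching integer coefficients to the picture gives p.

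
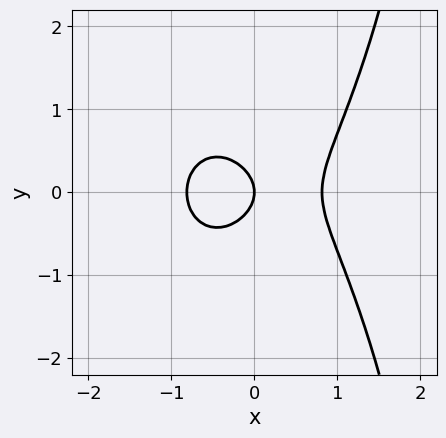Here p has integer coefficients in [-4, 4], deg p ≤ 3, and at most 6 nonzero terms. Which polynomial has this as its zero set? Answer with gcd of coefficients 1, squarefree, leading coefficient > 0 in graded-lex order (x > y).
3*x^3 + x*y^2 - 3*y^2 - 2*x

(a) deg p = 3. No degree-2 curve has this shape.
(b) Symmetries: it's symmetric under y → −y, forcing even powers of y.
(c) From the visible intercepts: it meets the x-axis at x = 0 (among the integer gridlines); it crosses the y-axis at the gridline y = 0.
(d) The integer polynomial consistent with all of this is the stated p.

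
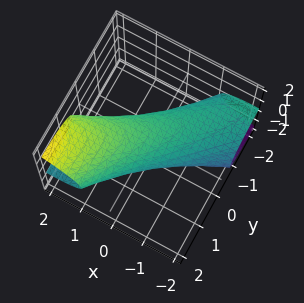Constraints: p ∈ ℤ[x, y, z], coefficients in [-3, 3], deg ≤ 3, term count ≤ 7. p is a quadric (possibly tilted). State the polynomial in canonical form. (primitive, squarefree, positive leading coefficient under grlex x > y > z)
1. Degree: the shape is more complex than any degree-1 surface, so deg p = 2.
2. Against the integer gridlines: among the integer gridlines, it crosses the y-axis at y ∈ {-1, 1}; among the integer gridlines, it crosses the x-axis at x ∈ {-1, 1}.
3. Fitting integer coefficients to these (and the overall shape) gives p.

x^2 - 2*x*y - 2*x*z + y^2 + 3*z^2 - 1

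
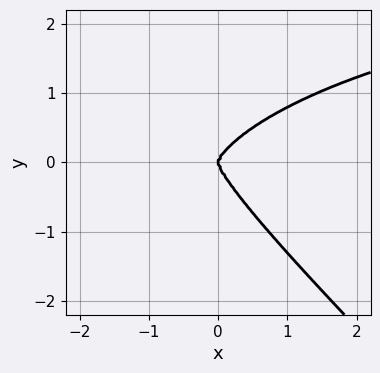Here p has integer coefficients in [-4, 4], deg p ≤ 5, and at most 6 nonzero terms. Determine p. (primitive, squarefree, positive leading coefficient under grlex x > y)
x^3*y + 2*x*y^3 + 3*y^4 - 3*x^3

First, deg p = 4. No degree-3 curve has this shape.
Next, reading off the gridlines: it crosses the y-axis at the gridline y = 0; it meets the x-axis at x = 0 (among the integer gridlines).
Finally, the integer polynomial consistent with all of this is the stated p.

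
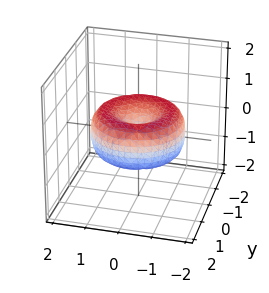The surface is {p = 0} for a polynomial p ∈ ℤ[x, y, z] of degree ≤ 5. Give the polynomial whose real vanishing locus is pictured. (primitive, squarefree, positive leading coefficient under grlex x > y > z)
The degree is 4 — a generic line meets the surface in up to 4 points.
Symmetries: the z-axis is an axis of rotation, so x and y enter only as x² + y².
Checking where it meets the axes: it crosses the x-axis at the gridline x = 0; a circular section at z = 0 has radius between 1 and 2; it meets the y-axis at y = 0 (among the integer gridlines).
Matching integer coefficients to the picture gives p.

x^4 + 2*x^2*y^2 + y^4 - 2*x^2 - 2*y^2 + 2*z^2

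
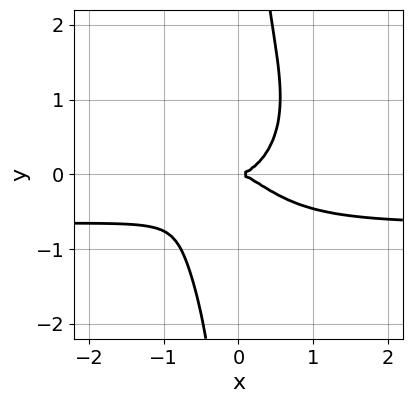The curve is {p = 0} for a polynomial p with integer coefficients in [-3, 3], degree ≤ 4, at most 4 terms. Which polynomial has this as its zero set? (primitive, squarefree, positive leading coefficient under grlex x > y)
(a) The degree is 4 — a generic line meets the curve in up to 4 points.
(b) Observable constraints: one y-axis crossing is at y = 0; one x-axis crossing is at x = 0.
(c) The integer polynomial consistent with all of this is the stated p.

3*x^3*y + 2*x*y^3 + 2*x^3 - 2*y^2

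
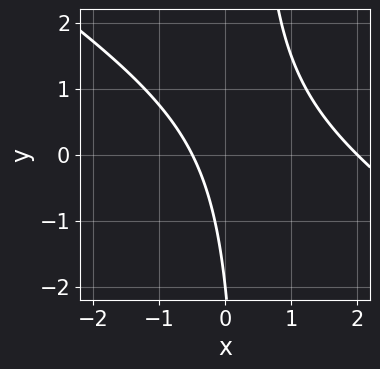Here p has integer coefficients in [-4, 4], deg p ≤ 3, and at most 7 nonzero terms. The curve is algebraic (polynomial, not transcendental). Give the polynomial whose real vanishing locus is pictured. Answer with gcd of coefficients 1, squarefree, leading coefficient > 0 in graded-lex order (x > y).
2*x^2 + 3*x*y - 3*x - y - 2

(a) Degree: no degree-1 curve has this shape, so deg p = 2.
(b) Observable constraints: it crosses the y-axis at the gridline y = -2; it crosses the x-axis at the gridline x = 2.
(c) Putting this together gives p.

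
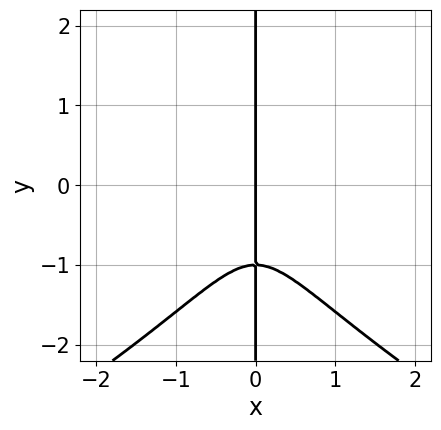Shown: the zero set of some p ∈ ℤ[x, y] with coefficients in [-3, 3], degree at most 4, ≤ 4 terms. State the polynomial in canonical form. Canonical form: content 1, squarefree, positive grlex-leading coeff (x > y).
x*y^3 + 3*x^3 + x

1. Degree: the shape is more complex than any degree-3 curve, so deg p = 4.
2. Against the integer gridlines: it meets the x-axis at x = 0 (among the integer gridlines); the visible y-axis segment lies entirely on the curve.
3. Putting this together gives p.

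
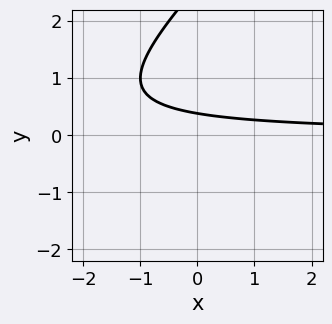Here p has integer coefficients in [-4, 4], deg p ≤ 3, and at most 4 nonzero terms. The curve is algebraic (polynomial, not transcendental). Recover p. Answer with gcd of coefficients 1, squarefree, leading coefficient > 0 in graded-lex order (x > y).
1. deg p = 2.
2. Reading off the gridlines: the curve avoids every integer x-axis point in the box.
3. Assembling these constraints gives the stated polynomial.

x*y - y^2 + 3*y - 1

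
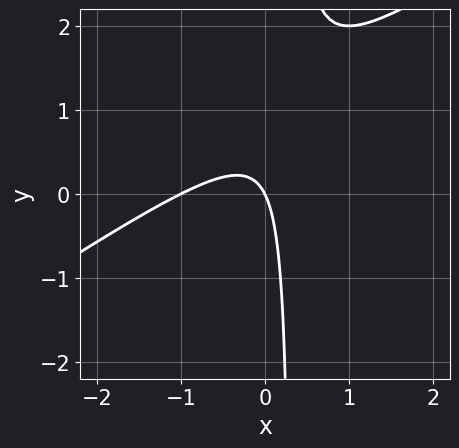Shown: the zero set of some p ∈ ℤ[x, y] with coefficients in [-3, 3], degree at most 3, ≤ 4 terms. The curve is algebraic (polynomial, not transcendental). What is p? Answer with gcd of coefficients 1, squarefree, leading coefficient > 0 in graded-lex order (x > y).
The degree is 2 — the shape is more complex than any degree-1 curve.
Reading off the gridlines: the x-axis gridline crossings are at x ∈ {-1, 0}; one y-axis crossing is at y = 0.
Together with the visible shape, these determine p as stated.

2*x^2 - 3*x*y + 2*x + y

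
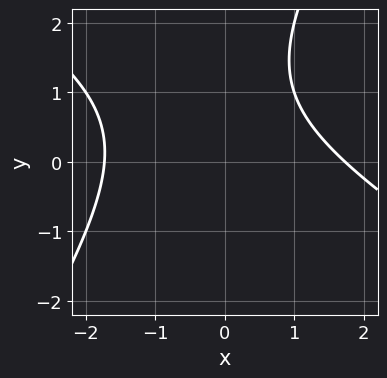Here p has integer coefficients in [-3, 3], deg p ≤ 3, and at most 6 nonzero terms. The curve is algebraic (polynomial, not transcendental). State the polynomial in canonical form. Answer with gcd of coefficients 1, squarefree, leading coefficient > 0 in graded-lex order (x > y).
1. deg p = 2.
2. From the visible intercepts: no y-intercept at any integer in the box.
3. Assembling these constraints gives the stated polynomial.

x^2 + x*y - y^2 + 2*y - 3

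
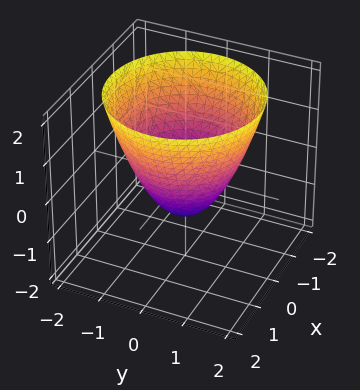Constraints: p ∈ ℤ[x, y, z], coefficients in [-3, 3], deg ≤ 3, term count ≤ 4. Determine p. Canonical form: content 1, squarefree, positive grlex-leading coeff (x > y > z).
x^2 + y^2 - z - 1

1. deg p = 2. A generic line meets the surface in up to 2 points.
2. By symmetry, the surface is invariant under rotation about z: p = q(x² + y², z).
3. Against the integer gridlines: it crosses the z-axis at the gridline z = -1; a circular section at z = 2 has radius between 1 and 2; among the integer gridlines, it crosses the y-axis at y ∈ {-1, 1}.
4. Together with the visible shape, these determine p as stated. Check: (-1, 0, 0) on the x-axis lies on the surface, and p(-1, 0, 0) = 0. ✓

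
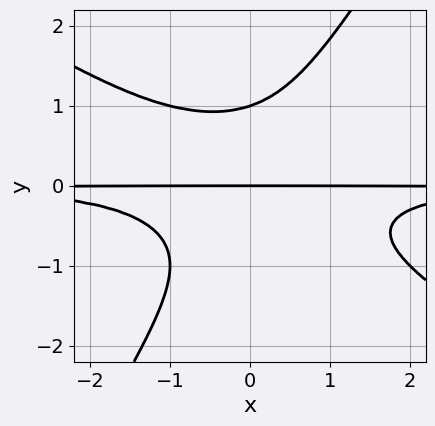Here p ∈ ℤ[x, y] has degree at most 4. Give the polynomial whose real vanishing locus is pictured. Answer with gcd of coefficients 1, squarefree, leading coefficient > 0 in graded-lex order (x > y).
x^2*y^2 + x*y^3 - y^4 + y

1. The degree is 4 — the shape is more complex than any degree-3 curve.
2. Checking where it meets the axes: every point of the x-axis in the box is on the curve; among the integer gridlines, it crosses the y-axis at y ∈ {0, 1}.
3. Solving for integer coefficients yields p as stated.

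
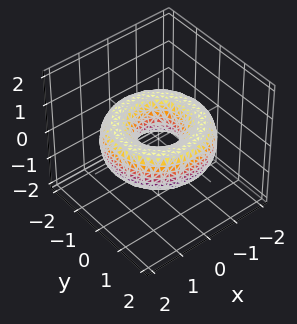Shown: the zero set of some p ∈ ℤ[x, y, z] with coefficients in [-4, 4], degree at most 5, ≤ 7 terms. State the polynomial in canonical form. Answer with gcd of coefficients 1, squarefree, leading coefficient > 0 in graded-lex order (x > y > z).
deg p = 4.
Symmetries: rotational symmetry about the z-axis ⇒ p depends on x, y only through x² + y².
From the visible intercepts: no z-intercept at any integer in the box; a circular section at z = 0 has radius between 0 and 1.
Assembling these constraints gives the stated polynomial.

x^4 + 2*x^2*y^2 + y^4 - 3*x^2 - 3*y^2 + 3*z^2 + 1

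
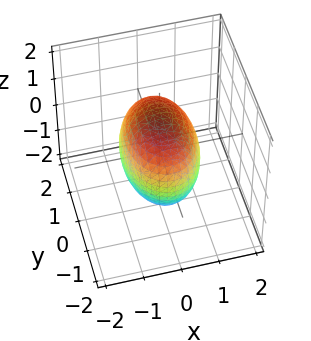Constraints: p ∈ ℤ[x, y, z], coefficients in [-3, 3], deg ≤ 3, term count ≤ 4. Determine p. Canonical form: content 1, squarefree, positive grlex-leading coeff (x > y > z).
First, deg p = 2. Bounded and convex; a quadric.
Then, symmetries: mirror symmetry z ↦ −z ⇒ only even powers of z; it's symmetric under y → −y, forcing even powers of y; it's symmetric under x → −x, forcing even powers of x.
Then, reading off the gridlines: the x-axis gridline crossings are at x ∈ {-1, 1}.
Finally, these observations pin down the coefficients.

2*x^2 + y^2 + z^2 - 2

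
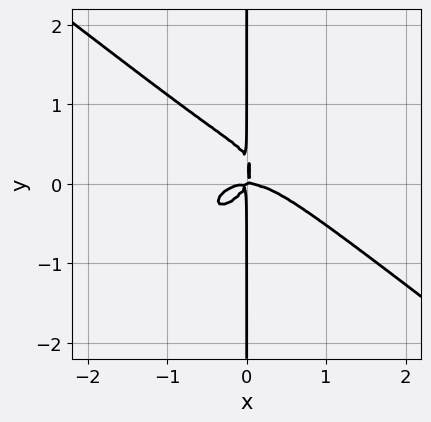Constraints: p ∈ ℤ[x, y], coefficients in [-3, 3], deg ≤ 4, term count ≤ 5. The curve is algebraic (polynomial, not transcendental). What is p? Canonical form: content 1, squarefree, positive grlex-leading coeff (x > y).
2*x^4 - x^2*y^2 + 3*x*y^3 + 2*x^2*y - x*y^2

deg p = 4. No degree-3 curve has this shape.
Observable constraints: the visible y-axis segment lies entirely on the curve.
Together with the visible shape, these determine p as stated.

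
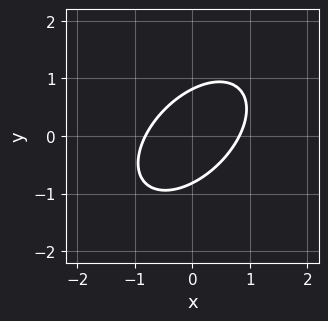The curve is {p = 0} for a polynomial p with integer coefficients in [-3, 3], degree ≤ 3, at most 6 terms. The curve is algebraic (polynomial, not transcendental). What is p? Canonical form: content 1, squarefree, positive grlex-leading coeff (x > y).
3*x^2 - 3*x*y + 3*y^2 - 2

First, the degree is 2 — a generic line meets the curve in up to 2 points.
Finally, matching integer coefficients to the picture gives p.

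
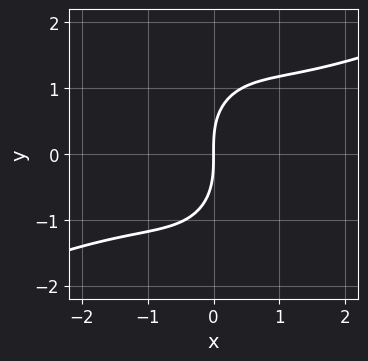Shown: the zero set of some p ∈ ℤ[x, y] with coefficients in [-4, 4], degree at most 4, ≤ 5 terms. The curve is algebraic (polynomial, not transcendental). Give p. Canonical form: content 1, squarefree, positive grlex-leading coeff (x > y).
(a) deg p = 3.
(b) From the visible intercepts: it crosses the y-axis at the gridline y = 0; it meets the x-axis at x = 0 (among the integer gridlines).
(c) The integer polynomial consistent with all of this is the stated p.

x^3 - 2*x^2*y - y^3 + 3*x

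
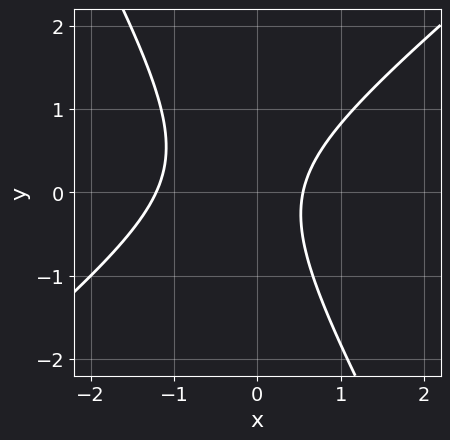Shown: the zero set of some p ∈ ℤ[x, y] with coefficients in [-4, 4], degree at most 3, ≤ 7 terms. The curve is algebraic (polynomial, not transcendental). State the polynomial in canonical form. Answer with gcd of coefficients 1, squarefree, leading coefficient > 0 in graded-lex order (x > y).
deg p = 2. A generic line meets the curve in up to 2 points.
Observable constraints: it misses every integer gridline on the y-axis.
These observations pin down the coefficients.

3*x^2 - 2*x*y - 2*y^2 + 2*x - 2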